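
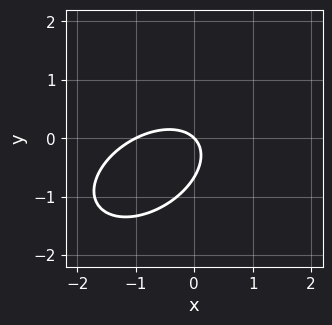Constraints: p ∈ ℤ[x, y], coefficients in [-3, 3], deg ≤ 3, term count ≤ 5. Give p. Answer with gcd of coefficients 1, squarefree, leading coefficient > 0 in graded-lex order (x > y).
2*x^2 - 2*x*y + 3*y^2 + 2*x + 2*y

1. Degree: the shape is more complex than any degree-1 curve, so deg p = 2.
2. Observable constraints: it meets the y-axis at y = 0 (among the integer gridlines); among the integer gridlines, it crosses the x-axis at x ∈ {-1, 0}.
3. Fitting integer coefficients to these (and the overall shape) gives p.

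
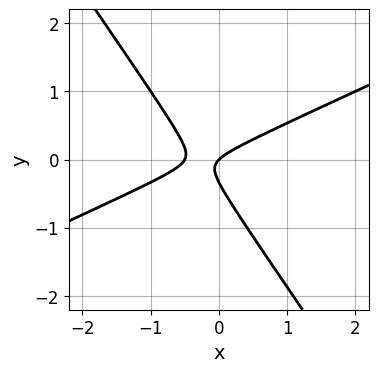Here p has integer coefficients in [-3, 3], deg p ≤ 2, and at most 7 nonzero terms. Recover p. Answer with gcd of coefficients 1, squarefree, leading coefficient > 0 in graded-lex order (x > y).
First, deg p = 2. No degree-1 curve has this shape.
Then, from the axis intercepts and sections: one y-axis crossing is at y = 0; it meets the x-axis at x = 0 (among the integer gridlines).
Finally, these observations pin down the coefficients.

2*x^2 - 3*x*y - 3*y^2 + x - y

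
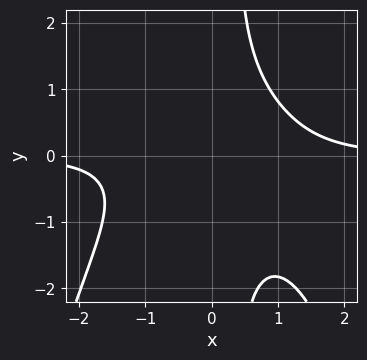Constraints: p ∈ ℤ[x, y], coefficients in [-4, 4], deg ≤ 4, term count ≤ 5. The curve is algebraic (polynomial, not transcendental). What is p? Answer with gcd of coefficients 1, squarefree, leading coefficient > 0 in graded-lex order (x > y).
2*x^3*y + 3*x*y^2 - y^2 - 3

(a) Degree: a generic line meets the curve in up to 4 points, so deg p = 4.
(b) From the visible intercepts: the curve avoids every integer x-axis point in the box; no y-intercept at any integer in the box.
(c) Assembling these constraints gives the stated polynomial.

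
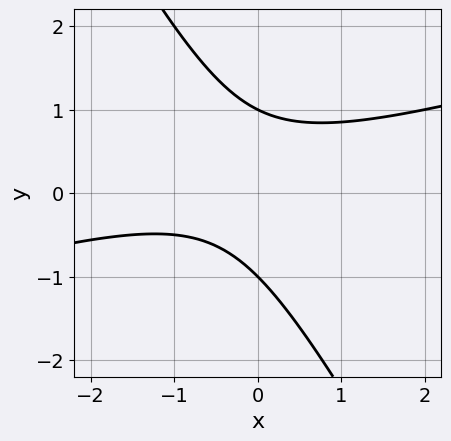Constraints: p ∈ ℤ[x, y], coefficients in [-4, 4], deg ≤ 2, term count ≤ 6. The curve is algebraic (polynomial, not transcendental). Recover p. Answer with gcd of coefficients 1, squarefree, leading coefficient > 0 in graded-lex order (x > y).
x^2 - 3*x*y - 2*y^2 + x + 2

1. Degree: the shape is more complex than any degree-1 curve, so deg p = 2.
2. Against the integer gridlines: the y-axis gridline crossings are at y ∈ {-1, 1}; the curve avoids every integer x-axis point in the box.
3. The integer polynomial consistent with all of this is the stated p.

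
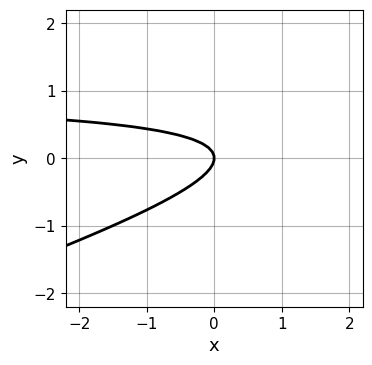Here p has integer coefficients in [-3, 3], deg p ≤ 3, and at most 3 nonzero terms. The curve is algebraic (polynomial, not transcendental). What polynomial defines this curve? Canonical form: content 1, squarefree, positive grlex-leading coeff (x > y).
x*y - 3*y^2 - x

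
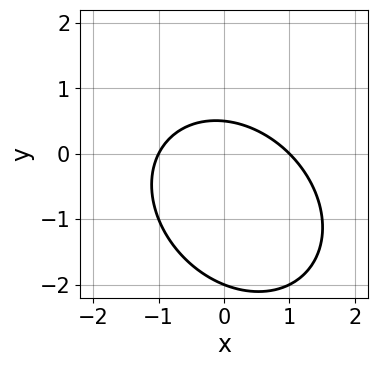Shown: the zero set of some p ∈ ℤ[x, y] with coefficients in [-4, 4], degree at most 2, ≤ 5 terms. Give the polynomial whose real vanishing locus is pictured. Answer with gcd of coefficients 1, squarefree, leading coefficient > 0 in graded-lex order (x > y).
2*x^2 + x*y + 2*y^2 + 3*y - 2

Degree: a generic line meets the curve in up to 2 points, so deg p = 2.
From the axis intercepts and sections: the x-axis gridline crossings are at x ∈ {-1, 1}; it crosses the y-axis at the gridline y = -2.
These observations pin down the coefficients.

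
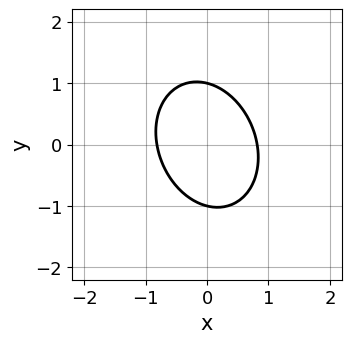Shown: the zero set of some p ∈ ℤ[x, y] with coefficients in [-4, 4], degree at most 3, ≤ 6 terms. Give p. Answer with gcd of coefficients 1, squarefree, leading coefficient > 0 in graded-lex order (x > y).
(a) Degree: the shape is more complex than any degree-1 curve, so deg p = 2.
(b) From the visible intercepts: the y-axis gridline crossings are at y ∈ {-1, 1}.
(c) Solving for integer coefficients yields p as stated.

3*x^2 + x*y + 2*y^2 - 2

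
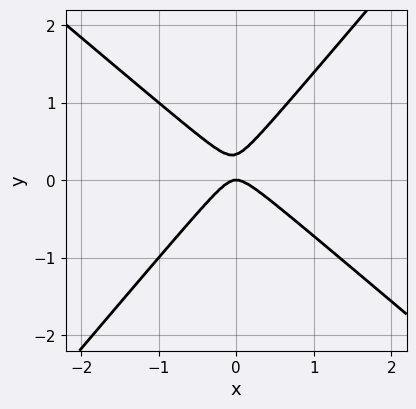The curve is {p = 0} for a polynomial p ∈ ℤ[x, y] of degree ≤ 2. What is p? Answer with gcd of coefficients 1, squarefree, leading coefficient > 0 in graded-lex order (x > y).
1. Degree: the shape is more complex than any degree-1 curve, so deg p = 2.
2. Observable constraints: it crosses the y-axis at the gridline y = 0; it meets the x-axis at x = 0 (among the integer gridlines).
3. These observations pin down the coefficients.

3*x^2 + x*y - 3*y^2 + y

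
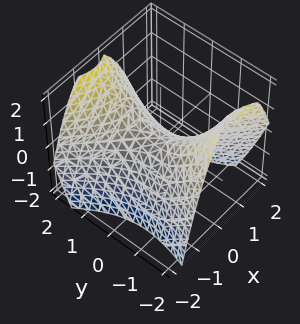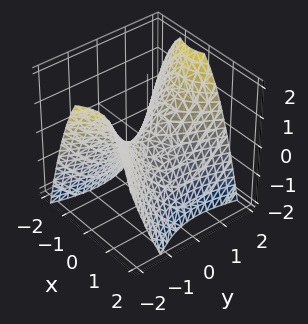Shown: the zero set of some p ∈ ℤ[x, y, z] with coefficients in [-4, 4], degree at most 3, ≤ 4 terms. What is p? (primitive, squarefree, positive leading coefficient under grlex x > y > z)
First, the degree is 2 — the shape is more complex than any degree-1 surface.
Next, checking where it meets the axes: it crosses the y-axis at the gridline y = 0; one z-axis crossing is at z = 0; one x-axis crossing is at x = 0.
Finally, the integer polynomial consistent with all of this is the stated p.

2*x^2 + x*y - y^2 + 2*z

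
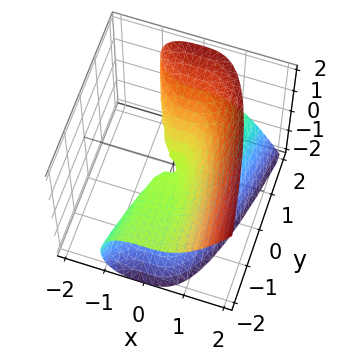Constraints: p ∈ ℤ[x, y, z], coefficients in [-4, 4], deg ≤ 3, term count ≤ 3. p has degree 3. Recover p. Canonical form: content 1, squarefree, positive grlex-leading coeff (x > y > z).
x^3 + y*z - z^2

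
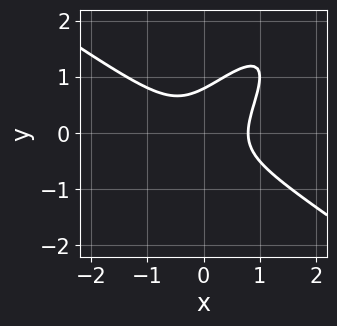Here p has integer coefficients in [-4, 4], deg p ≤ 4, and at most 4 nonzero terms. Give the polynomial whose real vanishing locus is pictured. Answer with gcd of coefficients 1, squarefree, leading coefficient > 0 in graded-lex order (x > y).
2*x^3 - 3*x*y^2 + 2*y^3 - 1

First, deg p = 3.
Finally, the integer polynomial consistent with all of this is the stated p.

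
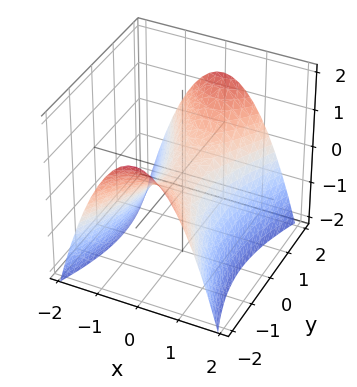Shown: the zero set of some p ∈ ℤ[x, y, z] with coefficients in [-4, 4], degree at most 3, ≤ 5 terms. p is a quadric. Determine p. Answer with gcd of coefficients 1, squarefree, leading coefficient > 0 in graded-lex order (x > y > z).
(a) The degree is 2 — a saddle surface; a quadric.
(b) Symmetries: mirror symmetry y ↦ −y ⇒ only even powers of y; it's symmetric under x → −x, forcing even powers of x.
(c) Reading off the gridlines: it meets the y-axis at y = 0 (among the integer gridlines); it meets the z-axis at z = 0 (among the integer gridlines).
(d) The integer polynomial consistent with all of this is the stated p.

3*x^2 - y^2 + 3*z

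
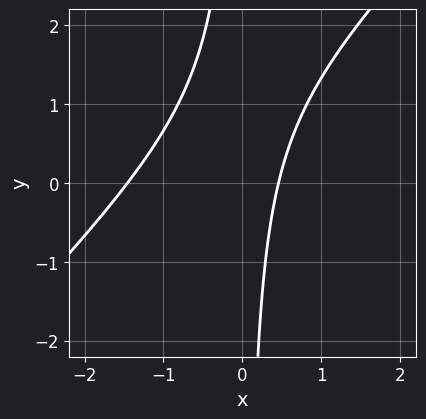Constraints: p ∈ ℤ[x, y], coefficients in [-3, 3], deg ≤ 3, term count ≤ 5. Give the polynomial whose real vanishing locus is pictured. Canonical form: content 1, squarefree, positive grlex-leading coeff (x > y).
(a) deg p = 2.
(b) From the axis intercepts and sections: no y-intercept at any integer in the box.
(c) Together with the visible shape, these determine p as stated.

3*x^2 - 3*x*y + 3*x - 2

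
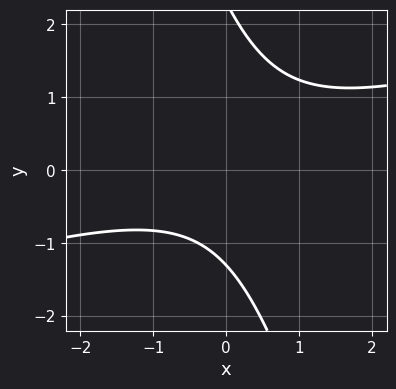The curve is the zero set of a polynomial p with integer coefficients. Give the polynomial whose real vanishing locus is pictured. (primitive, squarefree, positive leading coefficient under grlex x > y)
(a) The degree is 2 — a generic line meets the curve in up to 2 points.
(b) Observable constraints: it misses every integer gridline on the x-axis.
(c) The integer polynomial consistent with all of this is the stated p.

x^2 - 3*x*y - y^2 + y + 3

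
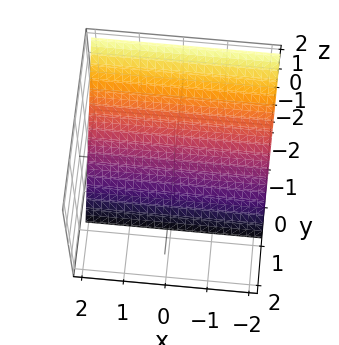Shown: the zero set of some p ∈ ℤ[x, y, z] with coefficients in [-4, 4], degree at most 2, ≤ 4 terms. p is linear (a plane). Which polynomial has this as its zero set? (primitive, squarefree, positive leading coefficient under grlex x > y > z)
(a) deg p = 1. Every cross-section is a straight line — this is a plane.
(b) From the axis intercepts and sections: it crosses the z-axis at the gridline z = -1; it misses every integer gridline on the x-axis.
(c) Together with the visible shape, these determine p as stated.

3*y + 2*z + 2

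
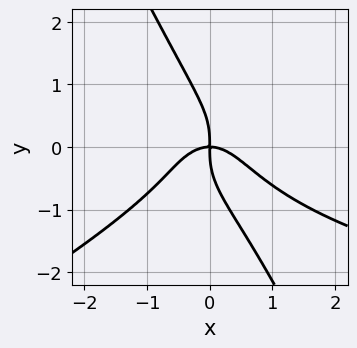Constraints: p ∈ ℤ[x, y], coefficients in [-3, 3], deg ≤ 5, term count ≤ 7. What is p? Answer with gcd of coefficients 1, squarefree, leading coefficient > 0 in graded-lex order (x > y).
2*x^2*y^2 - 3*x*y^3 - 2*y^4 - 3*x^3 - 3*x*y

1. deg p = 4. A generic line meets the curve in up to 4 points.
2. Checking where it meets the axes: one y-axis crossing is at y = 0; it crosses the x-axis at the gridline x = 0.
3. Fitting integer coefficients to these (and the overall shape) gives p.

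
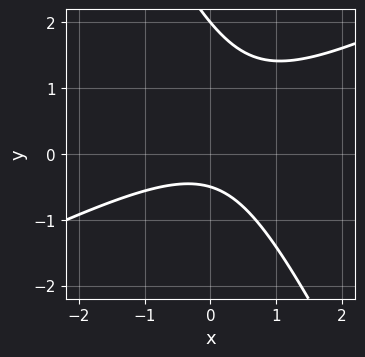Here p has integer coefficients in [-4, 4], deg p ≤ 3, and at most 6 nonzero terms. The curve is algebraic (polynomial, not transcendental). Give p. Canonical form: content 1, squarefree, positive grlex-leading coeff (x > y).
2*x^2 - 3*x*y - 2*y^2 + 3*y + 2

Degree: a generic line meets the curve in up to 2 points, so deg p = 2.
From the visible intercepts: it crosses the y-axis at the gridline y = 2; the curve avoids every integer x-axis point in the box.
Assembling these constraints gives the stated polynomial.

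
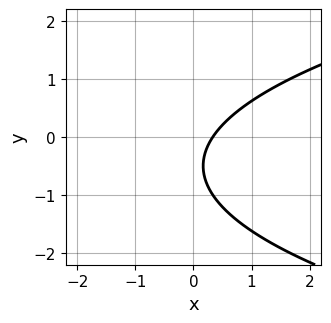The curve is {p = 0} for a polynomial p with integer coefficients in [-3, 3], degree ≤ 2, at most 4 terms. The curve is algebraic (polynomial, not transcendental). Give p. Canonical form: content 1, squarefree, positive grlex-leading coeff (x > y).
2*y^2 - 3*x + 2*y + 1

The degree is 2 — the shape is more complex than any degree-1 curve.
Reading off the gridlines: the curve avoids every integer y-axis point in the box.
Putting this together gives p.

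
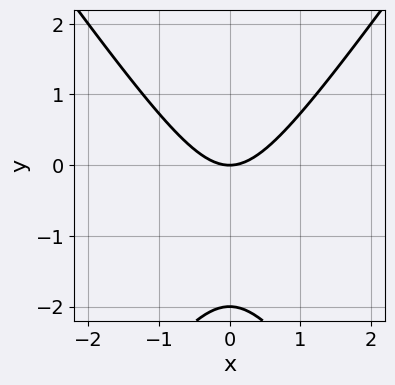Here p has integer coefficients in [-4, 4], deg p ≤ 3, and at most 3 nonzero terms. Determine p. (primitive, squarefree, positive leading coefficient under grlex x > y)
Degree: no degree-1 curve has this shape, so deg p = 2.
Symmetries: the x ↦ −x reflection is a symmetry, so x appears only in even powers.
From the visible intercepts: among the integer gridlines, it crosses the y-axis at y ∈ {-2, 0}; one x-axis crossing is at x = 0.
These observations pin down the coefficients.

2*x^2 - y^2 - 2*y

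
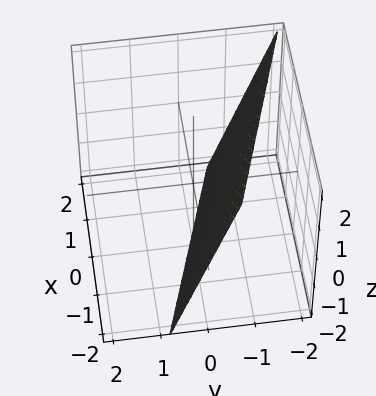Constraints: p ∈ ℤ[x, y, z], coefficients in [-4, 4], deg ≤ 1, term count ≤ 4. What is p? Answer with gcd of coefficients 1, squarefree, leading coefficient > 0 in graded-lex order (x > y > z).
x + 3*y + z + 2

1. Degree: every cross-section is a straight line — this is a plane, so deg p = 1.
2. Against the integer gridlines: it meets the z-axis at z = -2 (among the integer gridlines); it meets the x-axis at x = -2 (among the integer gridlines).
3. Putting this together gives p.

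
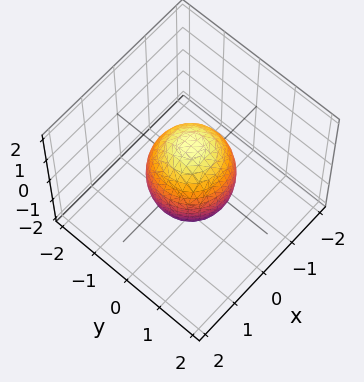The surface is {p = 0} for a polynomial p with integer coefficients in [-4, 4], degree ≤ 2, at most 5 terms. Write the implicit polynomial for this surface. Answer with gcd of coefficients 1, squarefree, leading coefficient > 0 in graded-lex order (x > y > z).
The degree is 2 — a closed, bounded, convex surface; a quadric.
Symmetries: rotational symmetry about the z-axis ⇒ p depends on x, y only through x² + y²; the z ↦ −z reflection is a symmetry, so z appears only in even powers.
Against the integer gridlines: the x-axis gridline crossings are at x ∈ {-1, 1}; among the integer gridlines, it crosses the y-axis at y ∈ {-1, 1}; a circular section at z = -1 has radius between 0 and 1.
Solving for integer coefficients yields p as stated.

2*x^2 + 2*y^2 + z^2 - 2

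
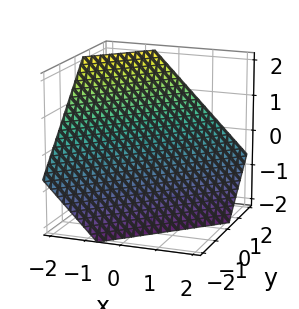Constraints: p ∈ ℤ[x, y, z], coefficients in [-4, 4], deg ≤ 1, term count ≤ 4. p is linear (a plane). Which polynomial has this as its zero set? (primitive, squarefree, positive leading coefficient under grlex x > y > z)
3*x - 3*y + 3*z + 2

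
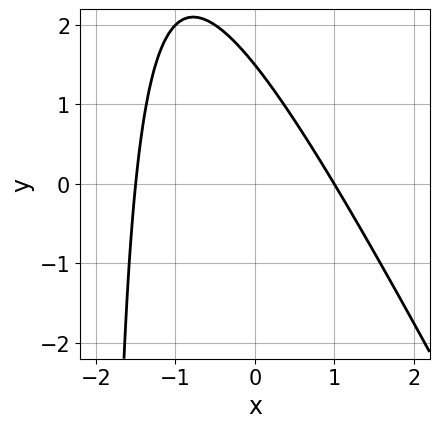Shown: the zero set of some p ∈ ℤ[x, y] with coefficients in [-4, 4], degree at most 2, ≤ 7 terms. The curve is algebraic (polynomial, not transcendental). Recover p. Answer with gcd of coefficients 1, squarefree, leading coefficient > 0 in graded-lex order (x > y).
2*x^2 + x*y + x + 2*y - 3

(a) The degree is 2 — no degree-1 curve has this shape.
(b) Checking where it meets the axes: one x-axis crossing is at x = 1.
(c) Putting this together gives p.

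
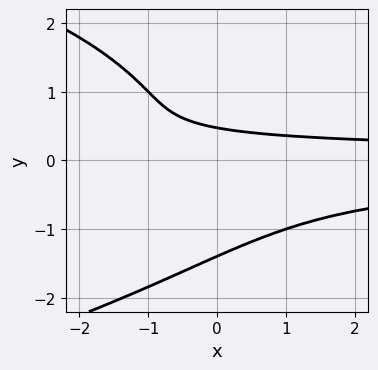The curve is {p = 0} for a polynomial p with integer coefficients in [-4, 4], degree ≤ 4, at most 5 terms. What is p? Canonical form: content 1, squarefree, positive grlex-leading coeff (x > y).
y^4 + 2*x*y^2 + 2*y - 1

(a) deg p = 4. The shape is more complex than any degree-3 curve.
(b) Against the integer gridlines: no x-intercept at any integer in the box.
(c) Together with the visible shape, these determine p as stated.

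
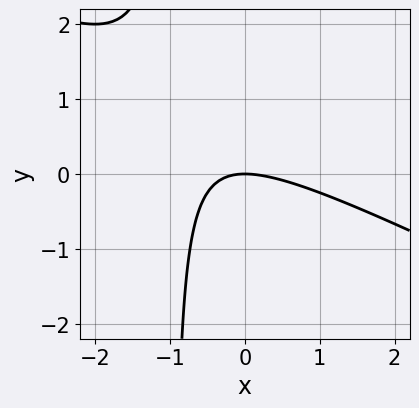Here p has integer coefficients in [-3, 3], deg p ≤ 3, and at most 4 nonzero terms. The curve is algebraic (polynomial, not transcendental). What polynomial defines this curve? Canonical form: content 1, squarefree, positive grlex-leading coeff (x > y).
(a) deg p = 2.
(b) Reading off the gridlines: it meets the y-axis at y = 0 (among the integer gridlines); it crosses the x-axis at the gridline x = 0.
(c) Fitting integer coefficients to these (and the overall shape) gives p.

x^2 + 2*x*y + 2*y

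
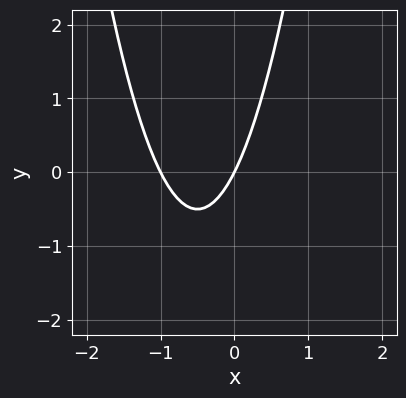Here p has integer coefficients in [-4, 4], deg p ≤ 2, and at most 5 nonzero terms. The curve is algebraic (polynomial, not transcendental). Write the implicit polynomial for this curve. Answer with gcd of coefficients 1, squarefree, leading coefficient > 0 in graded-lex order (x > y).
1. Degree: a generic line meets the curve in up to 2 points, so deg p = 2.
2. From the axis intercepts and sections: it meets the y-axis at y = 0 (among the integer gridlines); the x-axis gridline crossings are at x ∈ {-1, 0}.
3. The integer polynomial consistent with all of this is the stated p.

2*x^2 + 2*x - y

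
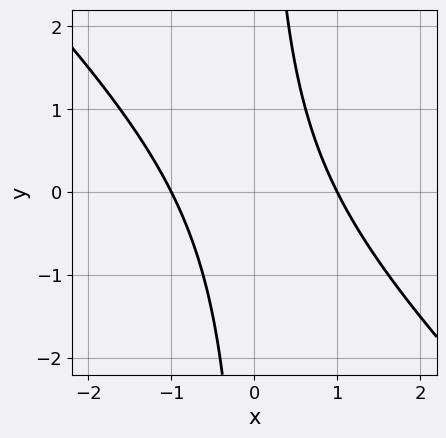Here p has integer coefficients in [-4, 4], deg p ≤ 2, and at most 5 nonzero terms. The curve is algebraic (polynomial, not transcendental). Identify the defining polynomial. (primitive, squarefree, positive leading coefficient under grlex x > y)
(a) deg p = 2. A generic line meets the curve in up to 2 points.
(b) Checking where it meets the axes: no y-intercept at any integer in the box; the x-axis gridline crossings are at x ∈ {-1, 1}.
(c) Assembling these constraints gives the stated polynomial.

x^2 + x*y - 1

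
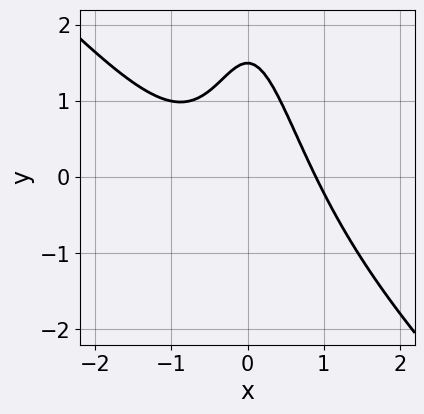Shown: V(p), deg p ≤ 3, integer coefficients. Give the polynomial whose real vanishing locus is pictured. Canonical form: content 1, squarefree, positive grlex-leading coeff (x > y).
3*x^3 + 3*x^2*y + x^2 + 2*y - 3

The degree is 3 — the shape is more complex than any degree-2 curve.
Matching integer coefficients to the picture gives p.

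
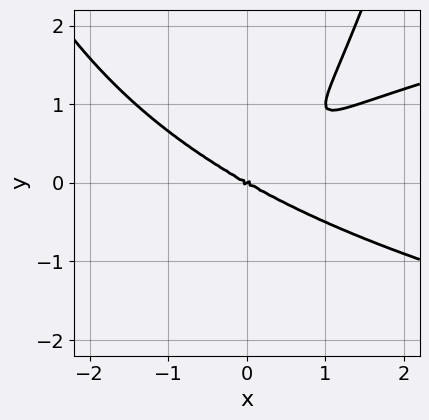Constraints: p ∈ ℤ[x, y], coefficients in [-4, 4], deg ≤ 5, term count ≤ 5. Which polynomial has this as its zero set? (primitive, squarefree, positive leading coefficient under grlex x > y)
The degree is 4 — no degree-3 curve has this shape.
From the visible intercepts: one x-axis crossing is at x = 0; it meets the y-axis at y = 0 (among the integer gridlines).
Putting this together gives p.

x^2*y^2 - x^3 + 2*x*y^2 - 2*y^3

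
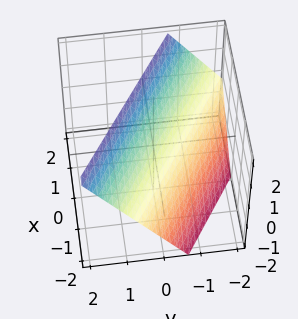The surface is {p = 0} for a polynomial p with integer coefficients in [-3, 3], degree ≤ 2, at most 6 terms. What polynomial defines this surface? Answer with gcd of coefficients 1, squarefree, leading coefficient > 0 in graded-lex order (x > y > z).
2*x + 3*y - 2*z + 2

(a) The degree is 1 — every cross-section is a straight line — this is a plane.
(b) Observable constraints: it meets the z-axis at z = 1 (among the integer gridlines); it crosses the x-axis at the gridline x = -1.
(c) Putting this together gives p.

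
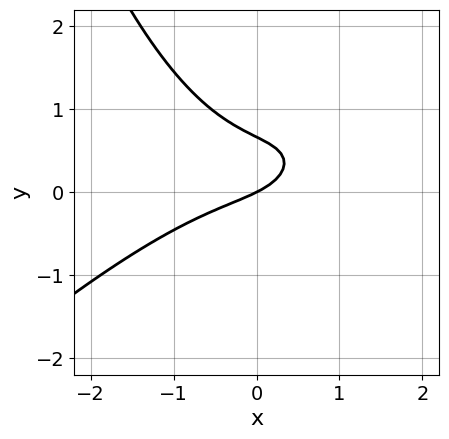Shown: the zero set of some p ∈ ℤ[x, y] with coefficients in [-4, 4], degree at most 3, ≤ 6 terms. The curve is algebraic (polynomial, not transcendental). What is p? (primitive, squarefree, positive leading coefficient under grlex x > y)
1. deg p = 3.
2. From the visible intercepts: one y-axis crossing is at y = 0; it crosses the x-axis at the gridline x = 0.
3. Solving for integer coefficients yields p as stated.

x^3 - x^2*y + 3*y^2 + x - 2*y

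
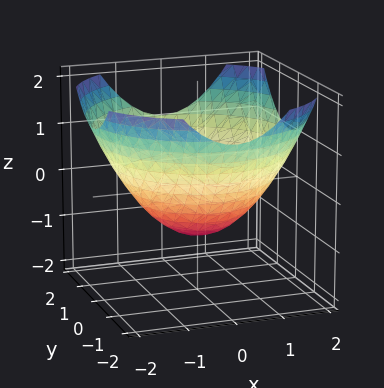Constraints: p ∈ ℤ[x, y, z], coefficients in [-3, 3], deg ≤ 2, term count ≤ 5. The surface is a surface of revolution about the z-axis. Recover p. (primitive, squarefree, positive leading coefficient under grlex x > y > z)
First, degree: the shape is more complex than any degree-1 surface, so deg p = 2.
Then, by symmetry, the surface is invariant under rotation about z: p = q(x² + y², z).
Then, checking where it meets the axes: a circular section at z = 0 has radius between 1 and 2; it meets the z-axis at z = -1 (among the integer gridlines).
Finally, assembling these constraints gives the stated polynomial.

x^2 + y^2 - 2*z - 2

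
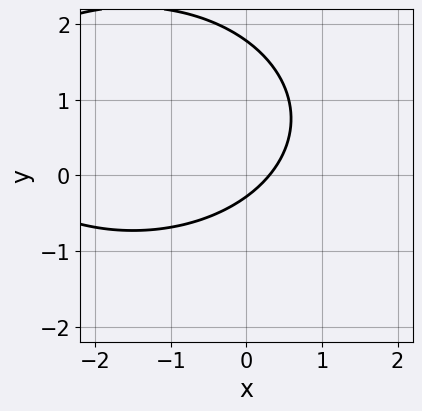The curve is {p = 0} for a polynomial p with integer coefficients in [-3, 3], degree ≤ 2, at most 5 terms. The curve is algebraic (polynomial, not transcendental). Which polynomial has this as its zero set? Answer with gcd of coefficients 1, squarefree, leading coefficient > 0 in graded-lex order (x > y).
x^2 + 2*y^2 + 3*x - 3*y - 1

First, degree: no degree-1 curve has this shape, so deg p = 2.
Finally, putting this together gives p.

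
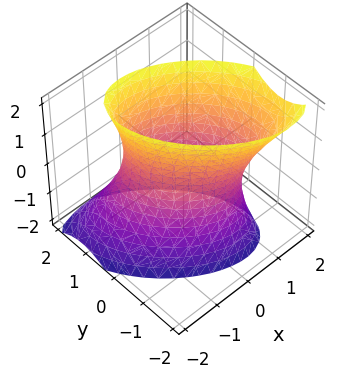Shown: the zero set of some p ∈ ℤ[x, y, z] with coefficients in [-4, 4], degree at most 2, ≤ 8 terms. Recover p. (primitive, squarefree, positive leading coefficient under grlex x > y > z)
3*x^2 + 3*x*y - x*z + 3*y^2 - z^2 - 3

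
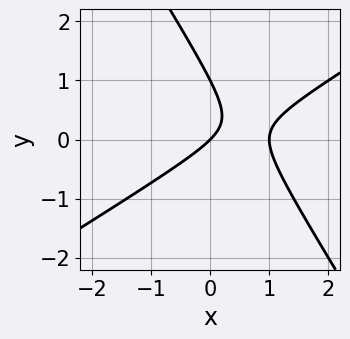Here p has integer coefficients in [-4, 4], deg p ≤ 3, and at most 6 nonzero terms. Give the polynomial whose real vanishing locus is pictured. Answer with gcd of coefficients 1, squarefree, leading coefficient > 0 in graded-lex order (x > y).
x^2 - x*y - y^2 - x + y

The degree is 2 — the shape is more complex than any degree-1 curve.
From the visible intercepts: the y-axis gridline crossings are at y ∈ {0, 1}; the x-axis gridline crossings are at x ∈ {0, 1}.
Assembling these constraints gives the stated polynomial.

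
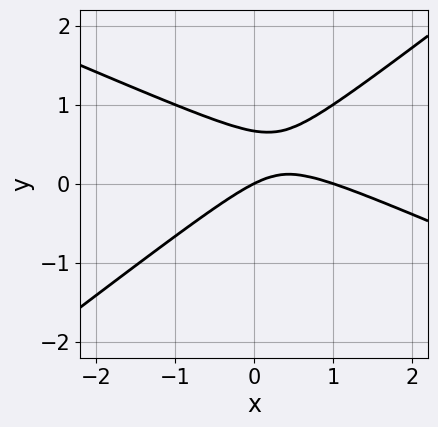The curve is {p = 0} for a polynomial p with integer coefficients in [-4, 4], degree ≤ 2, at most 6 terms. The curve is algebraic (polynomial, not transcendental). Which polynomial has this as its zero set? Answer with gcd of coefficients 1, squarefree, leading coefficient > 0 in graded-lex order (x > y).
x^2 + x*y - 3*y^2 - x + 2*y

First, the degree is 2 — no degree-1 curve has this shape.
Next, checking where it meets the axes: it crosses the y-axis at the gridline y = 0; among the integer gridlines, it crosses the x-axis at x ∈ {0, 1}.
Finally, the integer polynomial consistent with all of this is the stated p.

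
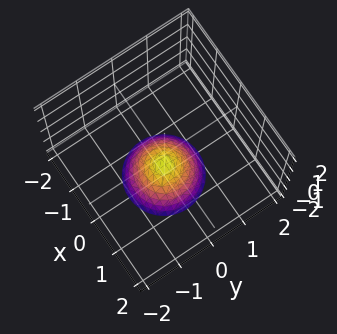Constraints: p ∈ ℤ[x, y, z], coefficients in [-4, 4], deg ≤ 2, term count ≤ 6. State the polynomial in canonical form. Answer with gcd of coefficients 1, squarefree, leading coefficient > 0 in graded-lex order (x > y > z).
x^2 + y^2 + z + 1

First, deg p = 2. A generic line meets the surface in up to 2 points.
Next, symmetry: the z-axis is an axis of rotation, so x and y enter only as x² + y².
Then, checking where it meets the axes: a circular section at z = -2 has radius exactly 1; no y-intercept at any integer in the box; it misses every integer gridline on the x-axis; it crosses the z-axis at the gridline z = -1.
Finally, together with the visible shape, these determine p as stated.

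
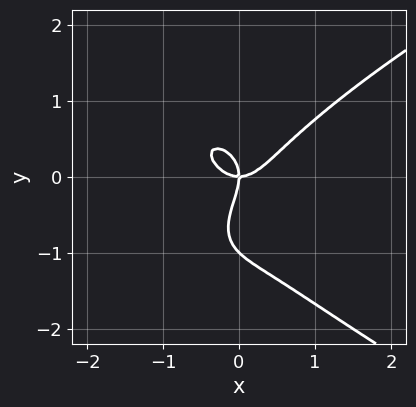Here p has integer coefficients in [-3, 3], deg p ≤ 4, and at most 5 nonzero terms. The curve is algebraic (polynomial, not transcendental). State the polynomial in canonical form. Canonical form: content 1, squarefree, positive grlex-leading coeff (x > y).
Degree: a generic line meets the curve in up to 4 points, so deg p = 4.
From the visible intercepts: it crosses the x-axis at the gridline x = 0; among the integer gridlines, it crosses the y-axis at y ∈ {-1, 0}.
Putting this together gives p.

2*y^4 - 3*x^3 + 2*y^3 + 2*x*y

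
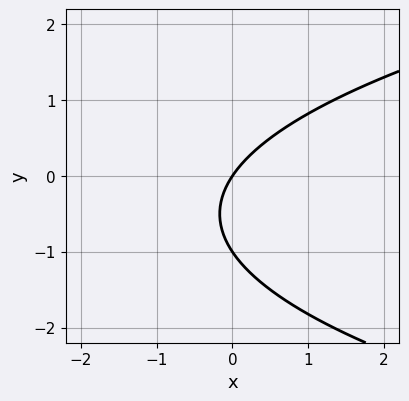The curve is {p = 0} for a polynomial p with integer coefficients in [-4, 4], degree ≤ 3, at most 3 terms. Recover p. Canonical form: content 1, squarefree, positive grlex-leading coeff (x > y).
1. Degree: the shape is more complex than any degree-1 curve, so deg p = 2.
2. Observable constraints: one x-axis crossing is at x = 0; among the integer gridlines, it crosses the y-axis at y ∈ {-1, 0}.
3. Assembling these constraints gives the stated polynomial.

2*y^2 - 3*x + 2*y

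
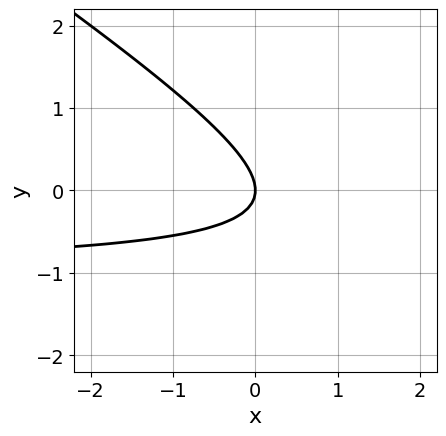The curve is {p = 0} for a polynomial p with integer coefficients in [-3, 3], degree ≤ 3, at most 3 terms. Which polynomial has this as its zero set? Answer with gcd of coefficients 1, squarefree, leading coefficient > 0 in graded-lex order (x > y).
2*x*y + 3*y^2 + 2*x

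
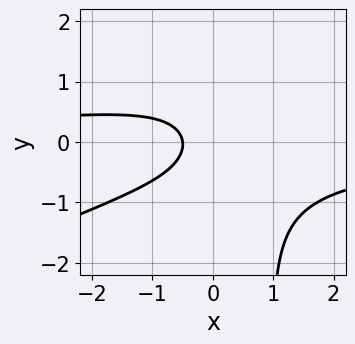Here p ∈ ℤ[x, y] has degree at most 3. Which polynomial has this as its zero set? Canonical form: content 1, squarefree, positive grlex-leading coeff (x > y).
x^2*y - 2*x*y^2 + 2*y^2 + 2*x + 1

First, the degree is 3 — the shape is more complex than any degree-2 curve.
Then, checking where it meets the axes: the curve avoids every integer y-axis point in the box.
Finally, the integer polynomial consistent with all of this is the stated p.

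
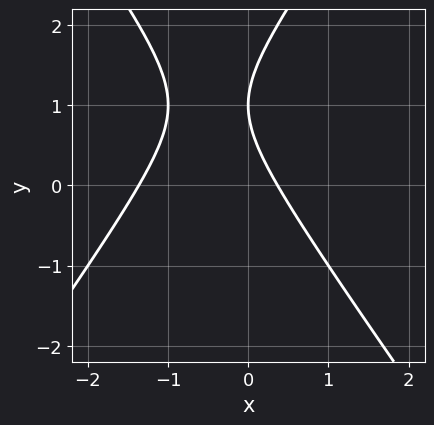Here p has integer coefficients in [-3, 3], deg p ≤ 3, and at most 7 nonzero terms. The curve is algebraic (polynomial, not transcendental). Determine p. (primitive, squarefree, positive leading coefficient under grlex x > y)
Degree: the shape is more complex than any degree-1 curve, so deg p = 2.
From the visible intercepts: it crosses the y-axis at the gridline y = 1.
Solving for integer coefficients yields p as stated.

2*x^2 - y^2 + 2*x + 2*y - 1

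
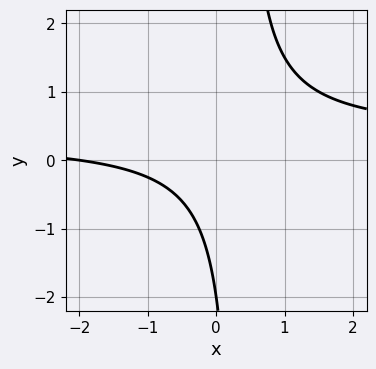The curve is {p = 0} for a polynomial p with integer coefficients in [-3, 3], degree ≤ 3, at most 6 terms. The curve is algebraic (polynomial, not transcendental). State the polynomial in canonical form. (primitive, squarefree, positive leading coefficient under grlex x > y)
3*x*y - x - y - 2

(a) deg p = 2.
(b) From the visible intercepts: it crosses the y-axis at the gridline y = -2; it crosses the x-axis at the gridline x = -2.
(c) Matching integer coefficients to the picture gives p.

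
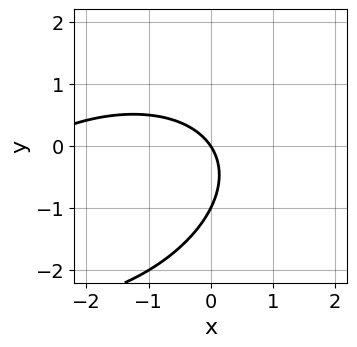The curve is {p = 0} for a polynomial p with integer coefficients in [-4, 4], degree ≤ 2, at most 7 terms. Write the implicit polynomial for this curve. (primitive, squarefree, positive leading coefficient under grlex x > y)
First, the degree is 2 — a generic line meets the curve in up to 2 points.
Next, checking where it meets the axes: among the integer gridlines, it crosses the y-axis at y ∈ {-1, 0}; it crosses the x-axis at the gridline x = 0.
Finally, together with the visible shape, these determine p as stated.

x^2 - x*y + 2*y^2 + 3*x + 2*y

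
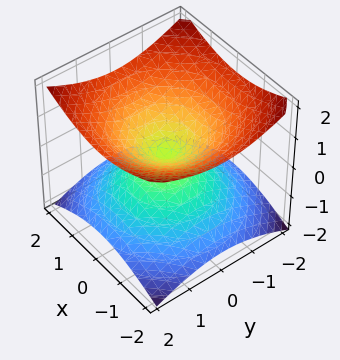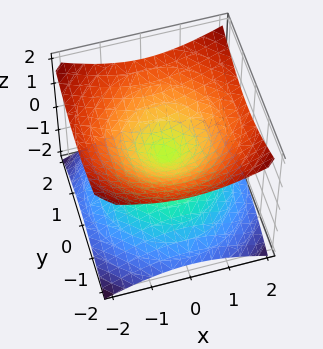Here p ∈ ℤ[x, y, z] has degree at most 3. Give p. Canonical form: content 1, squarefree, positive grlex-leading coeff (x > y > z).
x^2 + y^2 - 2*z^2

(a) The degree is 2 — two nappes meeting at a single point; a quadric.
(b) By symmetry, every cross-section ⟂ z is a circle, so x, y appear only via x² + y²; mirror symmetry z ↦ −z ⇒ only even powers of z.
(c) From the visible intercepts: one y-axis crossing is at y = 0; one x-axis crossing is at x = 0.
(d) Together with the visible shape, these determine p as stated.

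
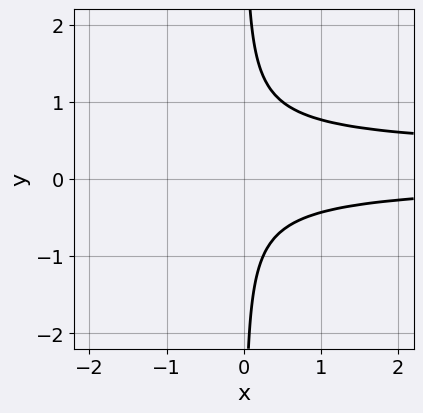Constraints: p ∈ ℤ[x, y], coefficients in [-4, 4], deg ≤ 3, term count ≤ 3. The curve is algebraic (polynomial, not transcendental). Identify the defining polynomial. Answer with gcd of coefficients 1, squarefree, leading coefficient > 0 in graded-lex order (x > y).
3*x*y^2 - x*y - 1

(a) The degree is 3 — a generic line meets the curve in up to 3 points.
(b) Checking where it meets the axes: the curve avoids every integer x-axis point in the box; it misses every integer gridline on the y-axis.
(c) The integer polynomial consistent with all of this is the stated p.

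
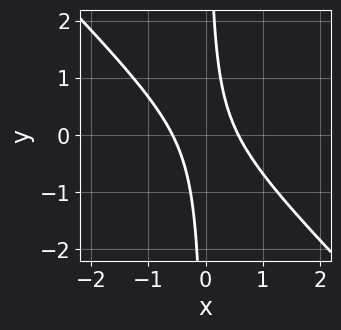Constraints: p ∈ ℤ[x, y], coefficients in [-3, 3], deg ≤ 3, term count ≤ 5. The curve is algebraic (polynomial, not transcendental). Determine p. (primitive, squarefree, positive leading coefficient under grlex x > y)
(a) The degree is 2 — the shape is more complex than any degree-1 curve.
(b) From the visible intercepts: the curve avoids every integer y-axis point in the box.
(c) These observations pin down the coefficients.

3*x^2 + 3*x*y - 1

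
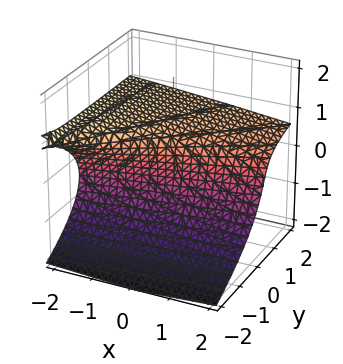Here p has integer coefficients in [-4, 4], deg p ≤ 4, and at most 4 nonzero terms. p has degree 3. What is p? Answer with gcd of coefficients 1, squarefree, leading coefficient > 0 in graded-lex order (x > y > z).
2*z^3 + 3*y*z + x - 3*y

First, the degree is 3 — a generic line meets the surface in up to 3 points.
Next, against the integer gridlines: it crosses the x-axis at the gridline x = 0; it crosses the y-axis at the gridline y = 0.
Finally, these observations pin down the coefficients.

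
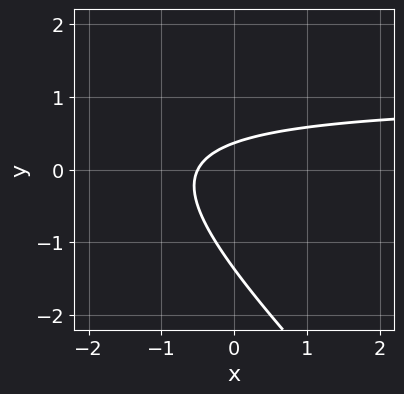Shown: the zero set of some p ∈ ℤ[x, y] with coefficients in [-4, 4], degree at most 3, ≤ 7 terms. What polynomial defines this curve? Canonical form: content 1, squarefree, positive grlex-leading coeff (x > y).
2*x*y + 2*y^2 - 2*x + 2*y - 1

(a) deg p = 2. A generic line meets the curve in up to 2 points.
(b) Matching integer coefficients to the picture gives p.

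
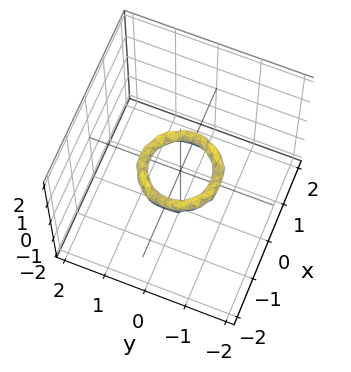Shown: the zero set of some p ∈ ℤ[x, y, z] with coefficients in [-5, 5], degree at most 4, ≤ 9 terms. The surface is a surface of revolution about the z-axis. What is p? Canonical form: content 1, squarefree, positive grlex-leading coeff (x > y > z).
1. The degree is 4 — a generic line meets the surface in up to 4 points.
2. Symmetry: the surface is invariant under rotation about z: p = q(x² + y², z).
3. Checking where it meets the axes: a circular section at z = 0 has radius between 0 and 1; no z-intercept at any integer in the box; the x-axis gridline crossings are at x ∈ {-1, 1}; among the integer gridlines, it crosses the y-axis at y ∈ {-1, 1}.
4. Solving for integer coefficients yields p as stated.

2*x^4 + 4*x^2*y^2 + 2*y^4 - 3*x^2 - 3*y^2 + 3*z^2 + 1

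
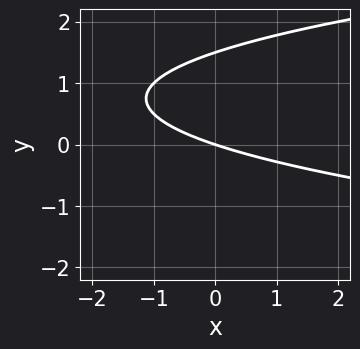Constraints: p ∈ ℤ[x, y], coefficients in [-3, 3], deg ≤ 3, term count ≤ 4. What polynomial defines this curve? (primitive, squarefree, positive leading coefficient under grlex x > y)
1. The degree is 2 — a generic line meets the curve in up to 2 points.
2. Checking where it meets the axes: it crosses the y-axis at the gridline y = 0; it meets the x-axis at x = 0 (among the integer gridlines).
3. Assembling these constraints gives the stated polynomial.

2*y^2 - x - 3*y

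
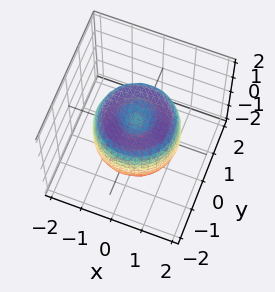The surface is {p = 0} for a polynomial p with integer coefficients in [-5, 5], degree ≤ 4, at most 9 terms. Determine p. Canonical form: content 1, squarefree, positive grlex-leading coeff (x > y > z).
The degree is 4 — no degree-3 surface has this shape.
Symmetry: the surface is invariant under rotation about z: p = q(x² + y², z).
Checking where it meets the axes: a circular section at z = 1 has radius between 0 and 1.
Together with the visible shape, these determine p as stated.

2*x^4 + 4*x^2*y^2 + 2*y^4 - 3*x^2 - 3*y^2 + 2*z^2 - 1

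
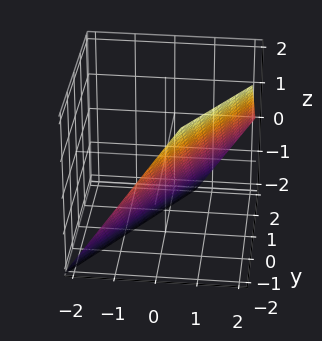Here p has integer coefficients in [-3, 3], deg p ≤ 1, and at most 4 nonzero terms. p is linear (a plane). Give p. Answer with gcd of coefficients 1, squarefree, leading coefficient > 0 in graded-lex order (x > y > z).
1. The degree is 1 — every cross-section is a straight line — this is a plane.
2. Observable constraints: one y-axis crossing is at y = -1; it meets the z-axis at z = -1 (among the integer gridlines).
3. Matching integer coefficients to the picture gives p.

3*x - 2*y - 2*z - 2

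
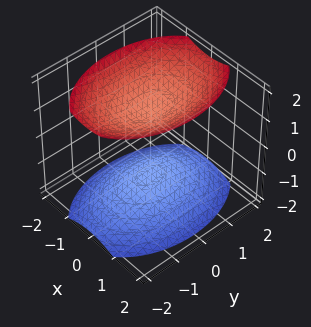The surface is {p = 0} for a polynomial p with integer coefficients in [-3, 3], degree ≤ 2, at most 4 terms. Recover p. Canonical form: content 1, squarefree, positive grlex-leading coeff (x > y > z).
2*x^2 + y^2 - 2*z^2 + 3

The picture has 2 separate pieces. Treating them together as one polynomial.
The degree is 2 — two separate bowl-shaped sheets opening away from each other; a quadric.
Symmetries: mirror symmetry z ↦ −z ⇒ only even powers of z; the x ↦ −x reflection is a symmetry, so x appears only in even powers; it's symmetric under y → −y, forcing even powers of y.
Against the integer gridlines: no y-intercept at any integer in the box; no x-intercept at any integer in the box.
Putting this together gives p.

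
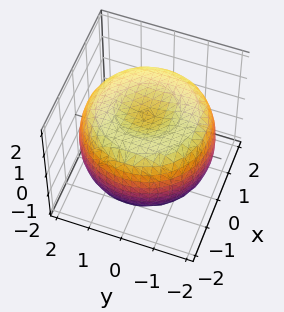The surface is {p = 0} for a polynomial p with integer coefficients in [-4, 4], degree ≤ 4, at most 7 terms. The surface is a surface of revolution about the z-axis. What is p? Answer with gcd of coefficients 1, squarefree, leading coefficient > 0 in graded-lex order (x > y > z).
1. Degree: the shape is more complex than any degree-3 surface, so deg p = 4.
2. Symmetries: rotational symmetry about the z-axis ⇒ p depends on x, y only through x² + y².
3. From the visible intercepts: the z-axis gridline crossings are at z ∈ {-1, 1}; a circular section at z = 1 has radius between 1 and 2.
4. Solving for integer coefficients yields p as stated.

x^4 + 2*x^2*y^2 + y^4 - 3*x^2 - 3*y^2 + 3*z^2 - 3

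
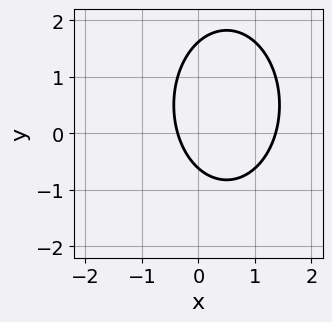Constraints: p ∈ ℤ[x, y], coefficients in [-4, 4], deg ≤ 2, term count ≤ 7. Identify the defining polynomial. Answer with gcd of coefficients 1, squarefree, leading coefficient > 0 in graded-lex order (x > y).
1. The degree is 2 — a generic line meets the curve in up to 2 points.
2. Matching integer coefficients to the picture gives p.

2*x^2 + y^2 - 2*x - y - 1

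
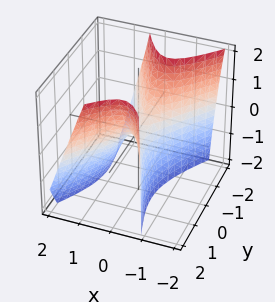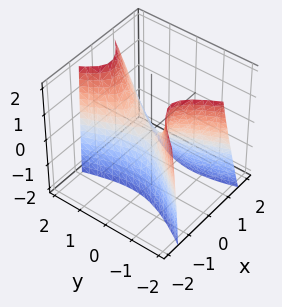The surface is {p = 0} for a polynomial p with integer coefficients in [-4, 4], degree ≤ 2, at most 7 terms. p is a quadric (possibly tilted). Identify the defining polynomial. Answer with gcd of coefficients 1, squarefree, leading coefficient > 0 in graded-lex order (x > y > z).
3*x^2 - x*y + x*z - y^2 + z

(a) deg p = 2. A generic line meets the surface in up to 2 points.
(b) From the visible intercepts: it meets the z-axis at z = 0 (among the integer gridlines); it crosses the y-axis at the gridline y = 0; one x-axis crossing is at x = 0.
(c) Solving for integer coefficients yields p as stated.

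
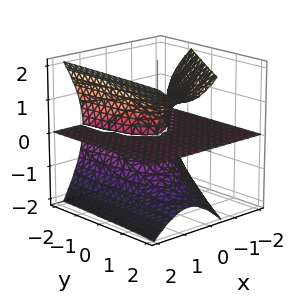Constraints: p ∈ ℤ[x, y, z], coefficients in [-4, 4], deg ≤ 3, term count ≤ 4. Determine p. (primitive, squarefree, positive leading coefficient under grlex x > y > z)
(a) I count 2 distinct pieces. They look like related sheets of one shape, so recover p as a whole.
(b) deg p = 3. A generic line meets the surface in up to 3 points.
(c) Checking where it meets the axes: every point of the x-axis in the box is on the surface; it meets the z-axis at z = 0 (among the integer gridlines); every point of the y-axis in the box is on the surface.
(d) Putting this together gives p.

3*x^2*z - 2*x*y*z - 2*z^3 + 3*y*z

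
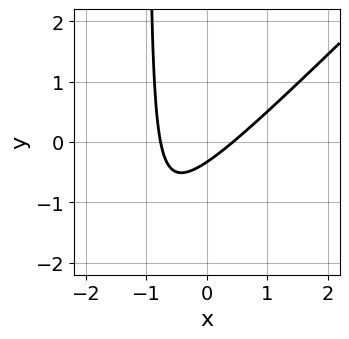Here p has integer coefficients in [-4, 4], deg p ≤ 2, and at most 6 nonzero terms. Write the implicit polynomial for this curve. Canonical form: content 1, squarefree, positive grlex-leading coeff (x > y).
Degree: the shape is more complex than any degree-1 curve, so deg p = 2.
Putting this together gives p.

3*x^2 - 3*x*y + x - 3*y - 1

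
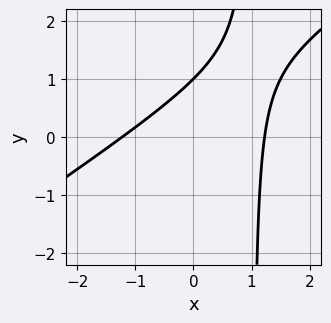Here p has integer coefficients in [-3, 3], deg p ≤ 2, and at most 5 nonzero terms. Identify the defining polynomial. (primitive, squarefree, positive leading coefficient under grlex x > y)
2*x^2 - 3*x*y + 3*y - 3

(a) The degree is 2 — a generic line meets the curve in up to 2 points.
(b) From the visible intercepts: one y-axis crossing is at y = 1.
(c) Assembling these constraints gives the stated polynomial.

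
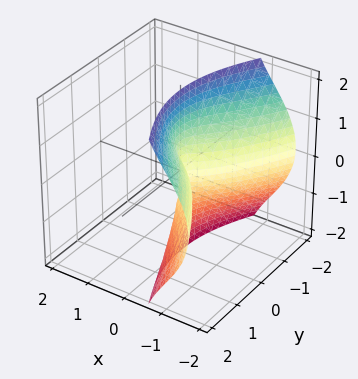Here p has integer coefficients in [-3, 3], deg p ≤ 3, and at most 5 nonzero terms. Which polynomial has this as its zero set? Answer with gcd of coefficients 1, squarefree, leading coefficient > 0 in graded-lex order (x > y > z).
2*x^3 + 3*x*z^2 + 2*y^2

(a) Degree: no degree-2 surface has this shape, so deg p = 3.
(b) Against the integer gridlines: one y-axis crossing is at y = 0; one x-axis crossing is at x = 0; the visible z-axis segment lies entirely on the surface.
(c) Solving for integer coefficients yields p as stated.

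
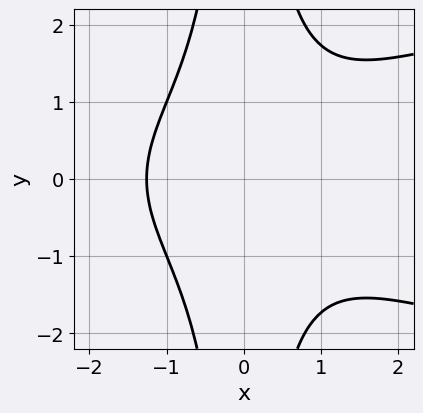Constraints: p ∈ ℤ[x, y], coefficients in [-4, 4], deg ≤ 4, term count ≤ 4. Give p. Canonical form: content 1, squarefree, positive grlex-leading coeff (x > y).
(a) Degree: a generic line meets the curve in up to 4 points, so deg p = 4.
(b) Symmetries: mirror symmetry y ↦ −y ⇒ only even powers of y.
(c) Against the integer gridlines: the curve avoids every integer y-axis point in the box.
(d) Matching integer coefficients to the picture gives p.

x^2*y^2 - x^3 - 2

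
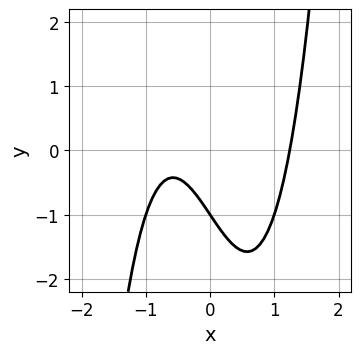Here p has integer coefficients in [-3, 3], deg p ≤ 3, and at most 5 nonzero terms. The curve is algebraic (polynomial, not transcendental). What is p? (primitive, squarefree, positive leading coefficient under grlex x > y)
3*x^3 - 3*x - 2*y - 2

(a) deg p = 3. A generic line meets the curve in up to 3 points.
(b) From the axis intercepts and sections: it meets the y-axis at y = -1 (among the integer gridlines).
(c) The integer polynomial consistent with all of this is the stated p.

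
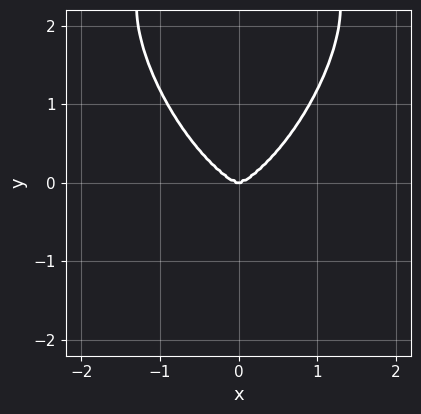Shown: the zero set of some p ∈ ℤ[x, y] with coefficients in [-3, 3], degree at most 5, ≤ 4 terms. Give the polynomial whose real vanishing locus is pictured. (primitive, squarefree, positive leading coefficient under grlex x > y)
3*x^4 + y^4 - 3*y^3

(a) Degree: a generic line meets the curve in up to 4 points, so deg p = 4.
(b) Symmetries: the x ↦ −x reflection is a symmetry, so x appears only in even powers.
(c) Observable constraints: it meets the y-axis at y = 0 (among the integer gridlines); one x-axis crossing is at x = 0.
(d) These observations pin down the coefficients.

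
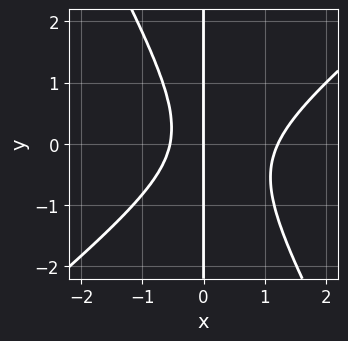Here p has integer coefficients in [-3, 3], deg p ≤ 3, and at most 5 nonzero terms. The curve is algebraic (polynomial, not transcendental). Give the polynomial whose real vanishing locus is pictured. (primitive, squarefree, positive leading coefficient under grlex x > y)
Degree: no degree-2 curve has this shape, so deg p = 3.
Reading off the gridlines: it meets the x-axis at x = 0 (among the integer gridlines); the visible y-axis segment lies entirely on the curve.
Assembling these constraints gives the stated polynomial.

3*x^3 - 2*x^2*y - 2*x*y^2 - 2*x^2 - 2*x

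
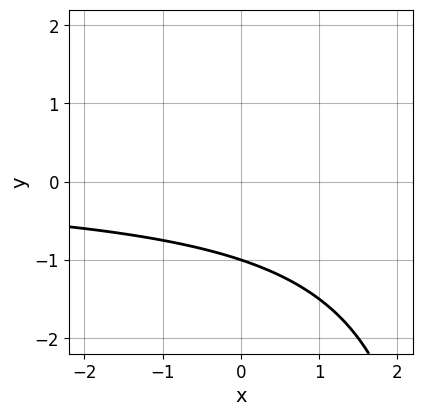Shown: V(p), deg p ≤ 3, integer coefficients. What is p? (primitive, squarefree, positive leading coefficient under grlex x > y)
Degree: the shape is more complex than any degree-1 curve, so deg p = 2.
Checking where it meets the axes: it meets the y-axis at y = -1 (among the integer gridlines); no x-intercept at any integer in the box.
Solving for integer coefficients yields p as stated.

x*y - 3*y - 3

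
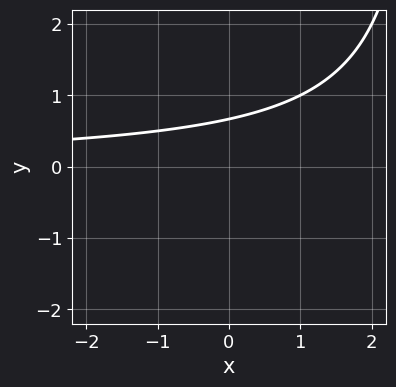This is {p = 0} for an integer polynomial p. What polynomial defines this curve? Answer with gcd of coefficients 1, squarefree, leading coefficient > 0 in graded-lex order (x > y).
x*y - 3*y + 2

First, the degree is 2 — no degree-1 curve has this shape.
Next, from the axis intercepts and sections: the curve avoids every integer x-axis point in the box.
Finally, these observations pin down the coefficients.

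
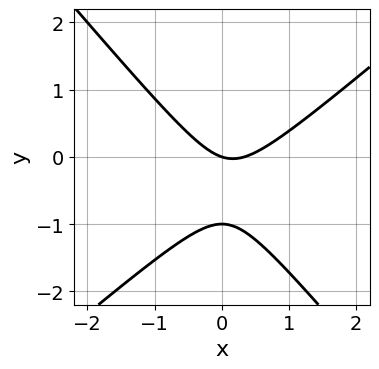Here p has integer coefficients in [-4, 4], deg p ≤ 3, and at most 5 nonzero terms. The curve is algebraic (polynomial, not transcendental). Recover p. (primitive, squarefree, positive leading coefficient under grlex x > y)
3*x^2 - x*y - 3*y^2 - x - 3*y

(a) The degree is 2 — no degree-1 curve has this shape.
(b) From the axis intercepts and sections: the y-axis gridline crossings are at y ∈ {-1, 0}; one x-axis crossing is at x = 0.
(c) Solving for integer coefficients yields p as stated.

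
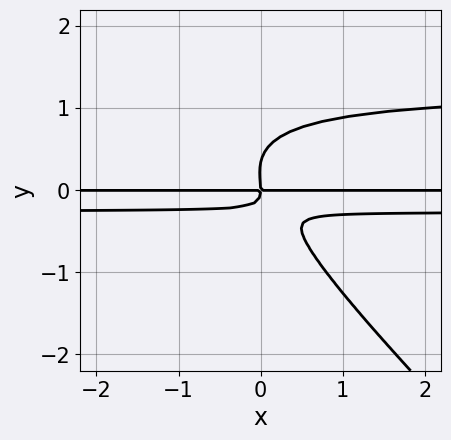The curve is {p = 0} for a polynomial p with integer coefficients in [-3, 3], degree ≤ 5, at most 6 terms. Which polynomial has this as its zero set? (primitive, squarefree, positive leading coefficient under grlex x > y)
3*x*y^3 + 3*y^4 - 3*x*y^2 - y^3 - x*y

First, deg p = 4. No degree-3 curve has this shape.
Then, reading off the gridlines: it crosses the y-axis at the gridline y = 0; every point of the x-axis in the box is on the curve.
Finally, matching integer coefficients to the picture gives p.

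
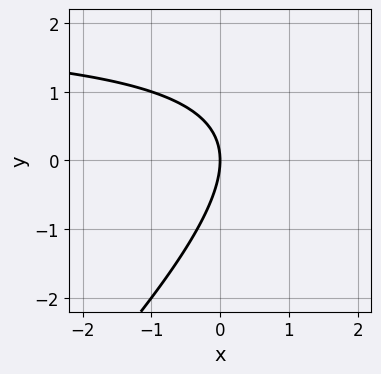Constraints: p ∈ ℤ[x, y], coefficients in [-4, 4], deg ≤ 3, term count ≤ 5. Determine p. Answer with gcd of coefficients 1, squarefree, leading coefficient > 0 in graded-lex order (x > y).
1. Degree: a generic line meets the curve in up to 2 points, so deg p = 2.
2. Observable constraints: one y-axis crossing is at y = 0; one x-axis crossing is at x = 0.
3. The integer polynomial consistent with all of this is the stated p.

x*y - y^2 - 2*x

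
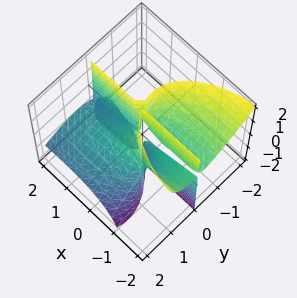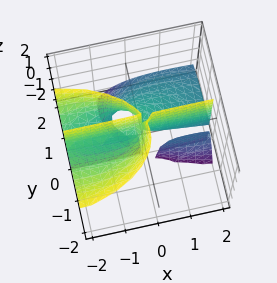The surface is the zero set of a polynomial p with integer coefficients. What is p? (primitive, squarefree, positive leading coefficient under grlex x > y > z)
x^2*y + 3*x*y*z + 3*y^3 + 3*y^2*z - 3*y^2

(a) I count 2 distinct pieces. They look like related sheets of one shape, so recover p as a whole.
(b) deg p = 3. The shape is more complex than any degree-2 surface.
(c) Against the integer gridlines: the visible x-axis segment lies entirely on the surface; one y-axis crossing is at y = 1; every point of the z-axis in the box is on the surface.
(d) Assembling these constraints gives the stated polynomial.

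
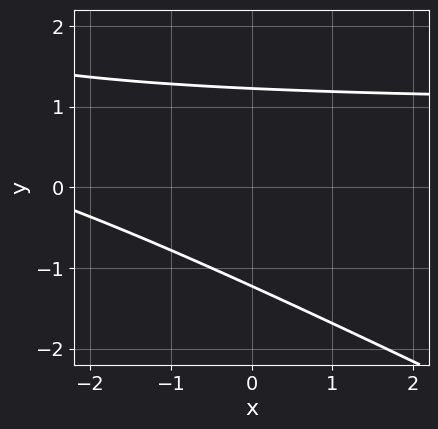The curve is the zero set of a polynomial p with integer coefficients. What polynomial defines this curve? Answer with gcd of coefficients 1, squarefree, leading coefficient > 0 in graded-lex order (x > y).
x*y + 2*y^2 - x - 3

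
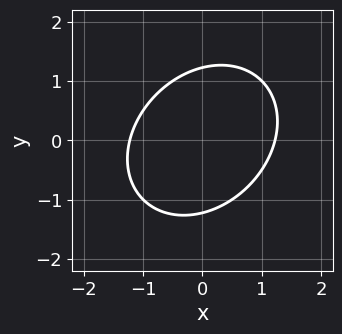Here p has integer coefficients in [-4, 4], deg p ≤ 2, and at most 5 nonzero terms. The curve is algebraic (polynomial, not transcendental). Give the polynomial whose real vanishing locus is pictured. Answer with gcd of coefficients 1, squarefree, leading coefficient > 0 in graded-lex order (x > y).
2*x^2 - x*y + 2*y^2 - 3

1. The degree is 2 — the shape is more complex than any degree-1 curve.
2. Matching integer coefficients to the picture gives p.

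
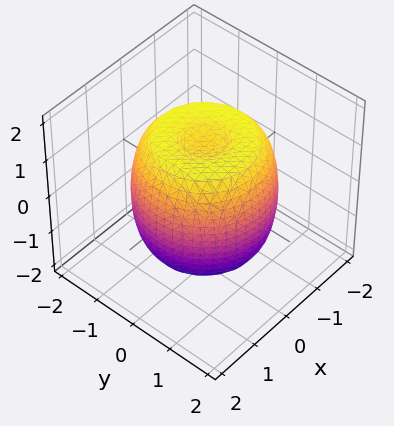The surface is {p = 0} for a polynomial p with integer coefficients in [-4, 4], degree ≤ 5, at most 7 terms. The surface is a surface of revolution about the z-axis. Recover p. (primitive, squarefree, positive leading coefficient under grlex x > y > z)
1. deg p = 4. No degree-3 surface has this shape.
2. Symmetry: the surface is invariant under rotation about z: p = q(x² + y², z).
3. Checking where it meets the axes: a circular section at z = 0 has radius between 1 and 2.
4. Fitting integer coefficients to these (and the overall shape) gives p.

2*x^4 + 4*x^2*y^2 + 2*y^4 - 3*x^2 - 3*y^2 + 2*z^2 - 3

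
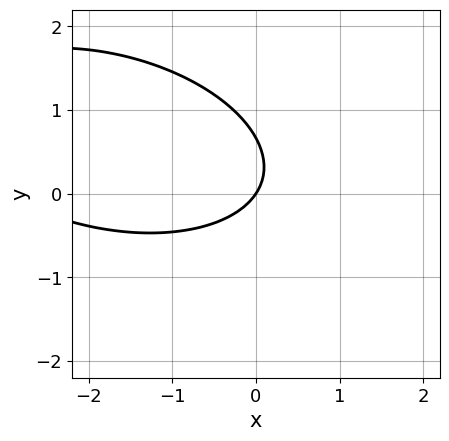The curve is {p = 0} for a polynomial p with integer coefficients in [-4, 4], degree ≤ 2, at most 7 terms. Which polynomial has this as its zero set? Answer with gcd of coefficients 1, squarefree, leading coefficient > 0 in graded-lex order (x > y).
First, the degree is 2 — the shape is more complex than any degree-1 curve.
Next, from the axis intercepts and sections: it meets the x-axis at x = 0 (among the integer gridlines); it meets the y-axis at y = 0 (among the integer gridlines).
Finally, the integer polynomial consistent with all of this is the stated p.

x^2 + x*y + 3*y^2 + 3*x - 2*y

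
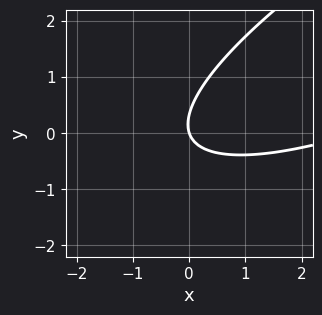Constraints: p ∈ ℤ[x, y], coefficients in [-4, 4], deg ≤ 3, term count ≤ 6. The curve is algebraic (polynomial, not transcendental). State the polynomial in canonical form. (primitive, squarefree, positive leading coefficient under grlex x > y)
First, degree: the shape is more complex than any degree-1 curve, so deg p = 2.
Then, from the axis intercepts and sections: it meets the y-axis at y = 0 (among the integer gridlines); it meets the x-axis at x = 0 (among the integer gridlines).
Finally, the integer polynomial consistent with all of this is the stated p.

x^2 - 3*x*y + 3*y^2 - 3*x - y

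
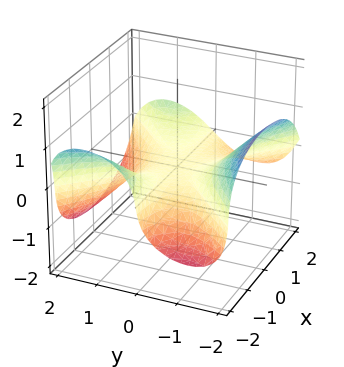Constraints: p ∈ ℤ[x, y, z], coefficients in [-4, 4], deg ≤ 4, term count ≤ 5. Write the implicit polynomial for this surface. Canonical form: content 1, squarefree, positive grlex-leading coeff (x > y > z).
(a) deg p = 3.
(b) From the visible intercepts: one y-axis crossing is at y = 0; it meets the z-axis at z = 0 (among the integer gridlines); every point of the x-axis in the box is on the surface.
(c) Putting this together gives p.

x^2*y - y^3 - 2*z^3 - x*z - 3*z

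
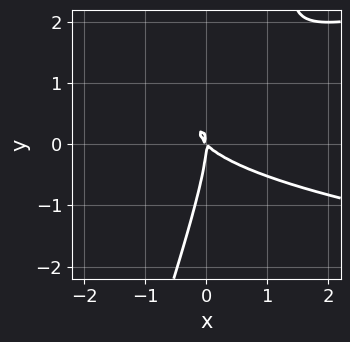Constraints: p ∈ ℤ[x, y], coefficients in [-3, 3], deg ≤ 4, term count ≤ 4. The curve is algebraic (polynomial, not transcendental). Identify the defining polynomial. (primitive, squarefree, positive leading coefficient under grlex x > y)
3*x*y^2 - y^3 - 2*x^2 - 2*x*y

First, degree: a generic line meets the curve in up to 3 points, so deg p = 3.
Then, from the axis intercepts and sections: one x-axis crossing is at x = 0; it crosses the y-axis at the gridline y = 0.
Finally, matching integer coefficients to the picture gives p.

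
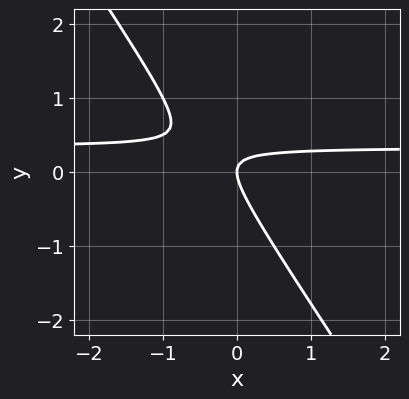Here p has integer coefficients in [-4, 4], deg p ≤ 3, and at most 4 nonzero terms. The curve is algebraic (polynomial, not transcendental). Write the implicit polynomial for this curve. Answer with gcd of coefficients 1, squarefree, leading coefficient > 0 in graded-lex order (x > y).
First, deg p = 2.
Next, checking where it meets the axes: one x-axis crossing is at x = 0; it meets the y-axis at y = 0 (among the integer gridlines).
Finally, matching integer coefficients to the picture gives p.

3*x*y + 2*y^2 - x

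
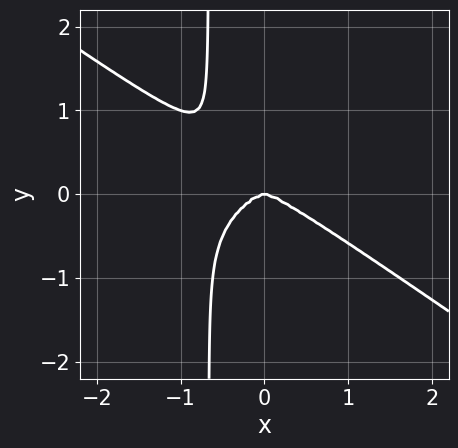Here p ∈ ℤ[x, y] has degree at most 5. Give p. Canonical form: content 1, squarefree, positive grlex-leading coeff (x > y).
x^4 + 3*x*y^3 + 2*y^3

First, degree: the shape is more complex than any degree-3 curve, so deg p = 4.
Then, from the visible intercepts: it crosses the y-axis at the gridline y = 0; it crosses the x-axis at the gridline x = 0.
Finally, together with the visible shape, these determine p as stated.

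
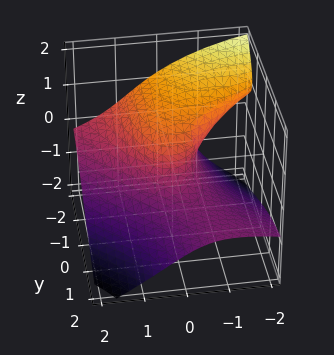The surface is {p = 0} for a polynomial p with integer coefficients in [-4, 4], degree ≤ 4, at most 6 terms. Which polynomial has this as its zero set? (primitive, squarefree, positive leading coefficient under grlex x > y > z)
3*x*y*z - 3*z^3 - 2*x^2 - 2*y

(a) Degree: no degree-2 surface has this shape, so deg p = 3.
(b) Checking where it meets the axes: it crosses the z-axis at the gridline z = 0; it meets the x-axis at x = 0 (among the integer gridlines); one y-axis crossing is at y = 0.
(c) These observations pin down the coefficients.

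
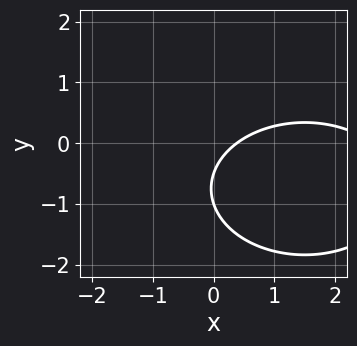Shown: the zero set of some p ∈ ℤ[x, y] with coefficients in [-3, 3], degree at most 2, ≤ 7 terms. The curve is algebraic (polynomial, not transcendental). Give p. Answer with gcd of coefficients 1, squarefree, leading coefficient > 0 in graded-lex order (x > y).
(a) deg p = 2.
(b) Reading off the gridlines: it crosses the y-axis at the gridline y = -1.
(c) These observations pin down the coefficients.

x^2 + 2*y^2 - 3*x + 3*y + 1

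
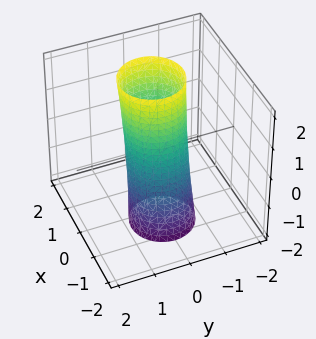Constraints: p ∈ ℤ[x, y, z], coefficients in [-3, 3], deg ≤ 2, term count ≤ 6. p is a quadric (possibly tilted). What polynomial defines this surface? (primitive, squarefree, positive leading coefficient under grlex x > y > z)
3*x^2 - x*z + 3*y^2 - 2

1. Degree: a generic line meets the surface in up to 2 points, so deg p = 2.
2. Reading off the gridlines: no z-intercept at any integer in the box.
3. Together with the visible shape, these determine p as stated.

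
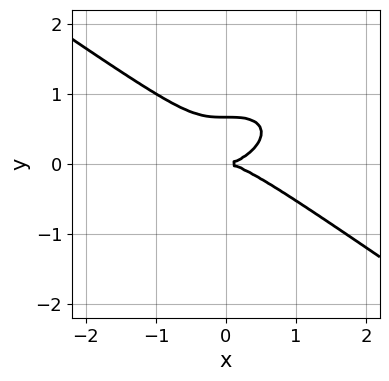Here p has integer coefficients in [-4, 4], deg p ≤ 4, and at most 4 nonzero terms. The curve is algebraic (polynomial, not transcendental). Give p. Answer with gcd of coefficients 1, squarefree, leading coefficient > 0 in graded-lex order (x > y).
x^3 + 3*y^3 - 2*y^2

1. The degree is 3 — no degree-2 curve has this shape.
2. Observable constraints: one x-axis crossing is at x = 0; it crosses the y-axis at the gridline y = 0.
3. Solving for integer coefficients yields p as stated.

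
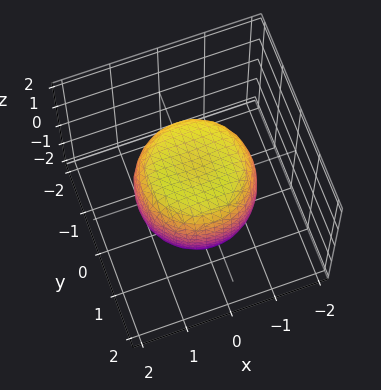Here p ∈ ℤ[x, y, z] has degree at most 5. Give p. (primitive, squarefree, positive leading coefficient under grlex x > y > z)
x^4 + 2*x^2*y^2 + y^4 - x^2 - y^2 + z^2 - 1

First, the degree is 4 — no degree-3 surface has this shape.
Next, symmetry: the surface is invariant under rotation about z: p = q(x² + y², z).
Next, against the integer gridlines: among the integer gridlines, it crosses the z-axis at z ∈ {-1, 1}; a circular section at z = -1 has radius exactly 1.
Finally, matching integer coefficients to the picture gives p.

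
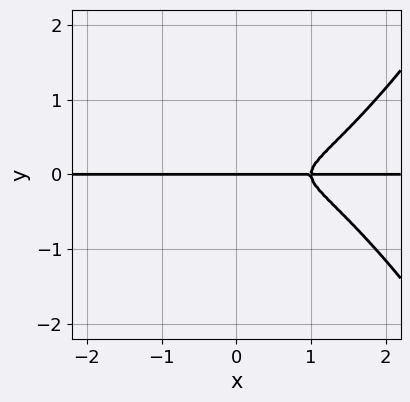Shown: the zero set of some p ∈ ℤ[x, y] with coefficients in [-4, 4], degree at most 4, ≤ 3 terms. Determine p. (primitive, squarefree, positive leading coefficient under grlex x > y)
x^3*y - x^2*y - 3*y^3

1. deg p = 4. No degree-3 curve has this shape.
2. Checking where it meets the axes: it meets the y-axis at y = 0 (among the integer gridlines); every point of the x-axis in the box is on the curve.
3. Matching integer coefficients to the picture gives p.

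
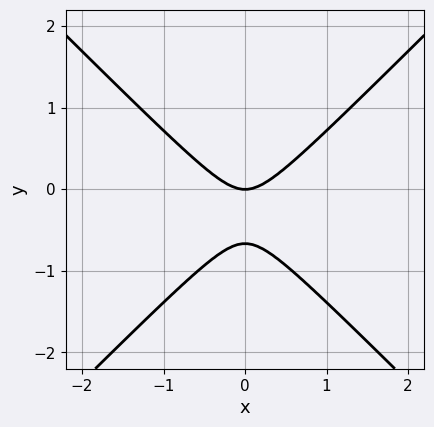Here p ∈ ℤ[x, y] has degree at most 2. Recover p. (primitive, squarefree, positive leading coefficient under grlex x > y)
(a) The degree is 2 — the shape is more complex than any degree-1 curve.
(b) Symmetries: the x ↦ −x reflection is a symmetry, so x appears only in even powers.
(c) From the axis intercepts and sections: it meets the y-axis at y = 0 (among the integer gridlines); it crosses the x-axis at the gridline x = 0.
(d) Matching integer coefficients to the picture gives p.

3*x^2 - 3*y^2 - 2*y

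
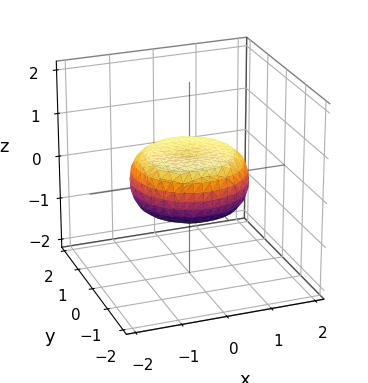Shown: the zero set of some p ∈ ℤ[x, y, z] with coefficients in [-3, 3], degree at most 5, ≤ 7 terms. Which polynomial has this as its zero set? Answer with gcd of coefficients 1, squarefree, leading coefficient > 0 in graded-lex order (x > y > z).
(a) The degree is 4 — a generic line meets the surface in up to 4 points.
(b) Symmetries: every cross-section ⟂ z is a circle, so x, y appear only via x² + y².
(c) From the axis intercepts and sections: a circular section at z = 0 has radius between 1 and 2.
(d) Matching integer coefficients to the picture gives p.

x^4 + 2*x^2*y^2 + y^4 - x^2 - y^2 + 3*z^2 - 1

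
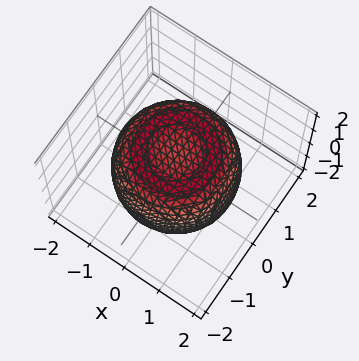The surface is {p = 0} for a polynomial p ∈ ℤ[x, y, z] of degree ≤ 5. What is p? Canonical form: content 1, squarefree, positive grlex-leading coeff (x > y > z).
2*x^4 + 4*x^2*y^2 + 2*y^4 - 3*x^2 - 3*y^2 + 3*z^2 - 3

1. deg p = 4. A generic line meets the surface in up to 4 points.
2. Symmetries: the z-axis is an axis of rotation, so x and y enter only as x² + y².
3. Observable constraints: a circular section at z = 0 has radius between 1 and 2; among the integer gridlines, it crosses the z-axis at z ∈ {-1, 1}.
4. Matching integer coefficients to the picture gives p.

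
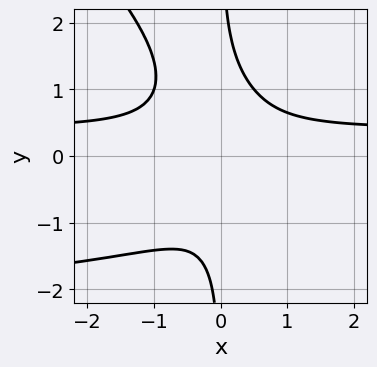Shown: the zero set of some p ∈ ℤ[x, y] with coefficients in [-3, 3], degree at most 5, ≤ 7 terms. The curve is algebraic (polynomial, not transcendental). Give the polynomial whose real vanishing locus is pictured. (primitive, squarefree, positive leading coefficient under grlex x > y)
deg p = 4.
Observable constraints: no x-intercept at any integer in the box; it misses every integer gridline on the y-axis.
Assembling these constraints gives the stated polynomial.

x^2*y^2 + x*y^3 + 2*x^2*y - x^2 - 1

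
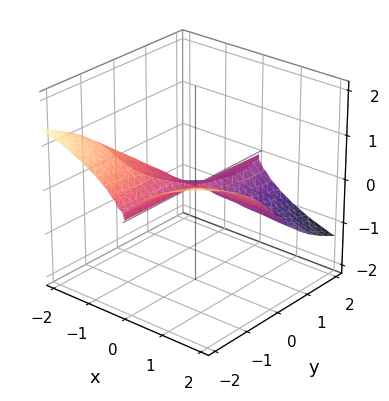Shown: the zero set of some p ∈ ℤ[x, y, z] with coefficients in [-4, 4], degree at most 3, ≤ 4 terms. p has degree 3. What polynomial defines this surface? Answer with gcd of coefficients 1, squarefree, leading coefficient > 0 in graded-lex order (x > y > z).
1. deg p = 3.
2. Observable constraints: it crosses the z-axis at the gridline z = 0; the visible y-axis segment lies entirely on the surface; every point of the x-axis in the box is on the surface.
3. Together with the visible shape, these determine p as stated.

2*x^2*y + 2*x^2*z + 3*z^3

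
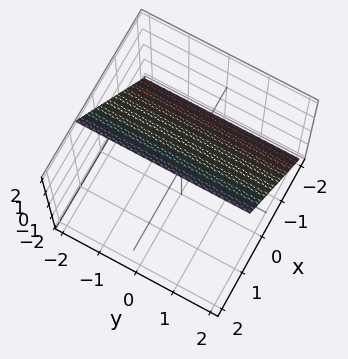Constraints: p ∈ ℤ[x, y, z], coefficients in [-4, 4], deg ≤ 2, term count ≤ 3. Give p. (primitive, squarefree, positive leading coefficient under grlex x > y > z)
1. deg p = 1.
2. Against the integer gridlines: no y-intercept at any integer in the box; it crosses the z-axis at the gridline z = 1.
3. The integer polynomial consistent with all of this is the stated p.

3*x - 2*z + 2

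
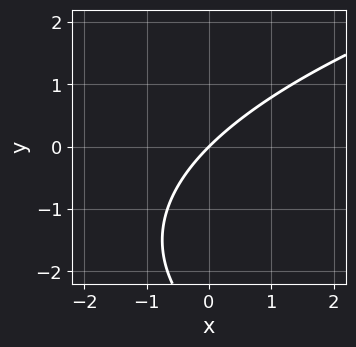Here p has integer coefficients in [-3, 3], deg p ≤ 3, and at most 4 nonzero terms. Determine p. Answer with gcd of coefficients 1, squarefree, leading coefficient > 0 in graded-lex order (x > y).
y^2 - 3*x + 3*y

(a) Degree: a generic line meets the curve in up to 2 points, so deg p = 2.
(b) Against the integer gridlines: it meets the x-axis at x = 0 (among the integer gridlines); one y-axis crossing is at y = 0.
(c) The integer polynomial consistent with all of this is the stated p.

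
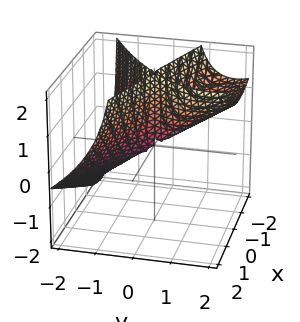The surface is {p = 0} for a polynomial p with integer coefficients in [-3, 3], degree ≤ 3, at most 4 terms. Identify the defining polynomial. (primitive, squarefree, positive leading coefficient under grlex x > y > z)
First, deg p = 3. A generic line meets the surface in up to 3 points.
Next, reading off the gridlines: every point of the z-axis in the box is on the surface; it meets the x-axis at x = 0 (among the integer gridlines); one y-axis crossing is at y = 0.
Finally, assembling these constraints gives the stated polynomial.

2*x*y*z + 2*y^3 - 3*y^2*z + 2*x^2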